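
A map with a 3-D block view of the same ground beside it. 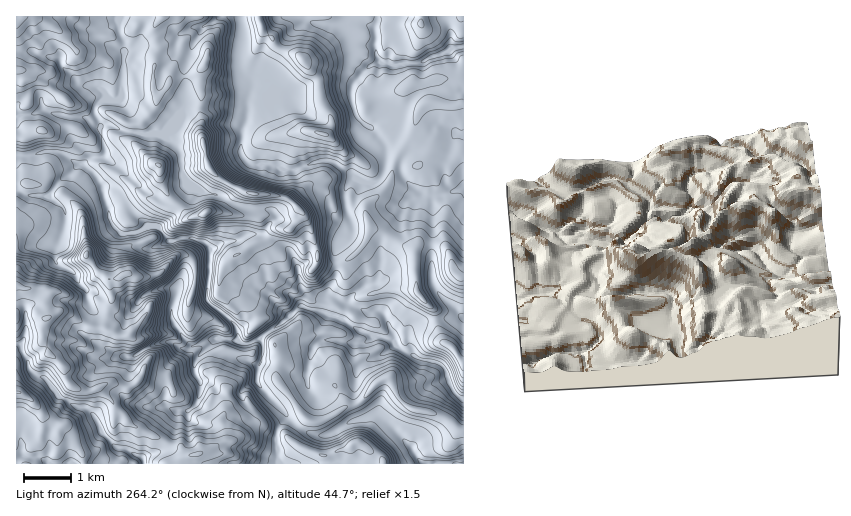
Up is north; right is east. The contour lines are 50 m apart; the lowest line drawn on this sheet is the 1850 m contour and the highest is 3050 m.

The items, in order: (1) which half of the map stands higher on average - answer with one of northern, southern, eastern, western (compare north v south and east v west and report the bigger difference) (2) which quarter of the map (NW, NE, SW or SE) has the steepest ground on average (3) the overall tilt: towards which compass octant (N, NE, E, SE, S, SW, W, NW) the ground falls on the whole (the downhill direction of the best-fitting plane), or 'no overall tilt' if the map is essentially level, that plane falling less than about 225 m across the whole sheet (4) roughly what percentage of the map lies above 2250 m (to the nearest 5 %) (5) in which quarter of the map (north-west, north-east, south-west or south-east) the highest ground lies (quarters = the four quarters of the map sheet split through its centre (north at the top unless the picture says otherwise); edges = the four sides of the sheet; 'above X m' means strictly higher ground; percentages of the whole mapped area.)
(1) The western half stands higher on average than the eastern half.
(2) Slopes are steepest in the south-west quarter.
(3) The general tilt is down to the east (the land rises towards the west).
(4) Ground above 2250 m makes up about 55 % of the sheet.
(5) The highest point lies in the south-west quarter of the map.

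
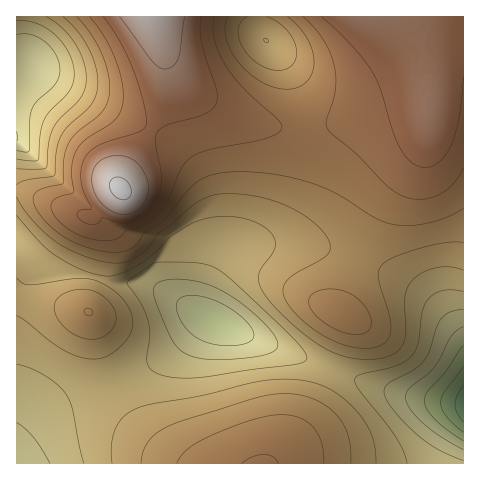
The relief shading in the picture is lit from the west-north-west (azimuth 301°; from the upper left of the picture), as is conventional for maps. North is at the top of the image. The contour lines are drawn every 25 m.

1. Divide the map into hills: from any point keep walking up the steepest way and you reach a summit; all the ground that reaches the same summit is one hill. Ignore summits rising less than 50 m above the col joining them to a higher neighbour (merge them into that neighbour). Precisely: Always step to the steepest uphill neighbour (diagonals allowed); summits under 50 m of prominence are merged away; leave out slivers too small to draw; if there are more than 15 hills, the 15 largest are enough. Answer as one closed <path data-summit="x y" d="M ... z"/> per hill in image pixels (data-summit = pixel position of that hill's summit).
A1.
<path data-summit="120 189" d="M463 16l-446 0-1 227 19 17 19 12 33 3 32 9 26-2 15 7 54 33 134 54 58 19 57 8z"/><path data-summit="260 463" d="M210 319l-4 0-7 5-26 27-20 13-41 20-45 17-22 13-28 27-1 22 448 0-1-60-39-4-50-13z"/><path data-summit="89 312" d="M17 244l0 199 22-25 13-9 23-11 37-14 49-25 12-8 26-27 10-5-49-30-15-7-26 2-32-9-33-3-19-12z"/>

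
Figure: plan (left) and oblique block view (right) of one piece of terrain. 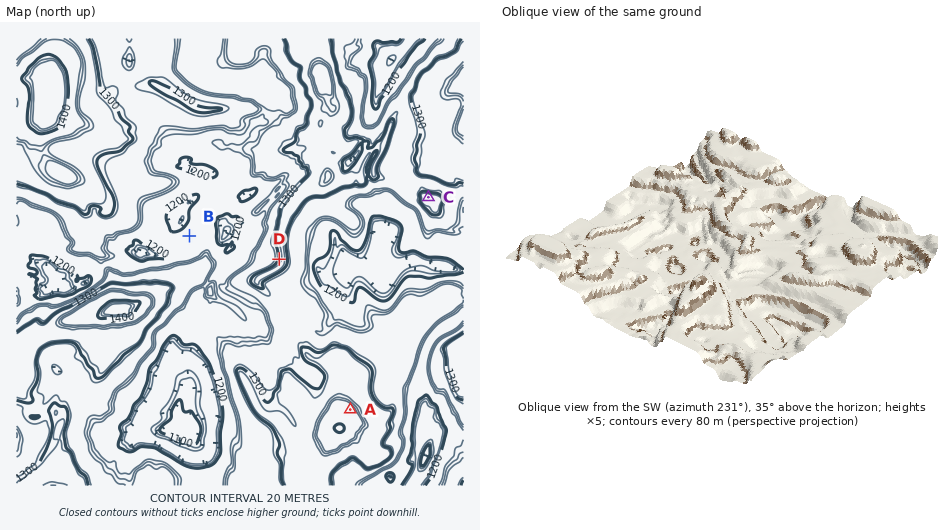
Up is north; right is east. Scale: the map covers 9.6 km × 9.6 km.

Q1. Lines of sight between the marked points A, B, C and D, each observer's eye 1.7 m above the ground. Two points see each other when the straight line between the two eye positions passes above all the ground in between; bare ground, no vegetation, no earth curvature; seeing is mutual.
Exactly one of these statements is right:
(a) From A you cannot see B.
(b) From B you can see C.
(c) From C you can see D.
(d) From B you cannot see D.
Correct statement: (a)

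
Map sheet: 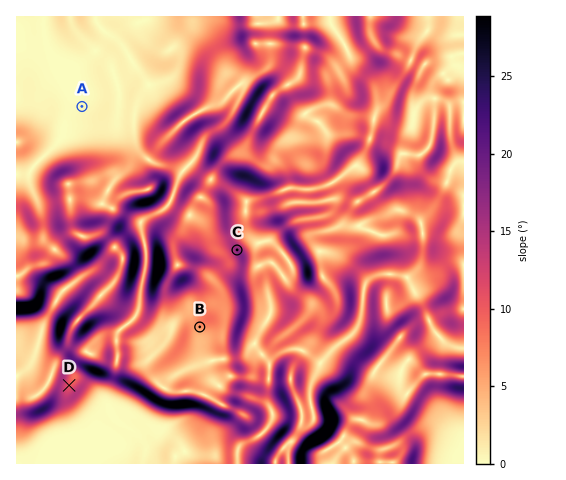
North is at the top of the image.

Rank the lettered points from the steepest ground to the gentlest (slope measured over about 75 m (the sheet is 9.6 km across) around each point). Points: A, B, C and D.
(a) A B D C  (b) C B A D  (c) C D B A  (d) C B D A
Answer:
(c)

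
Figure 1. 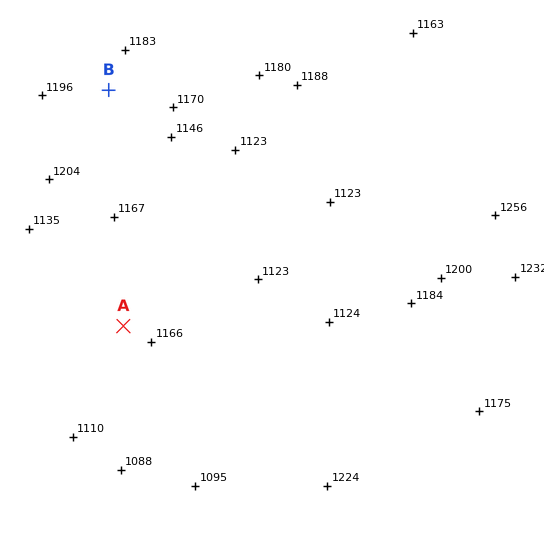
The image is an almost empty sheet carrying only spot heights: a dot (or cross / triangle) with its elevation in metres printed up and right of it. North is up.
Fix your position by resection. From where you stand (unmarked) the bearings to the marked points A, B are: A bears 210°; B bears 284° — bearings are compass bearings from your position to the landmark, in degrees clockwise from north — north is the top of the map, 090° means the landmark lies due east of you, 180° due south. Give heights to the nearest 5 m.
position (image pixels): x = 241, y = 123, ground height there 1160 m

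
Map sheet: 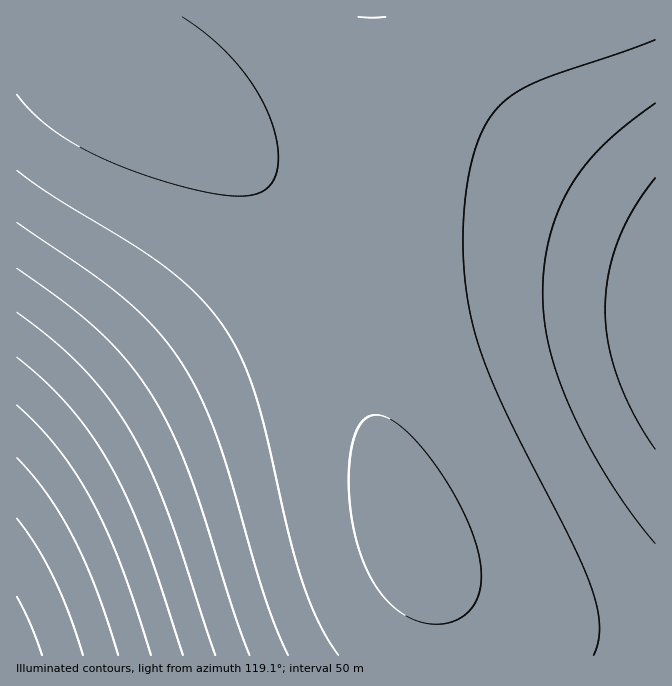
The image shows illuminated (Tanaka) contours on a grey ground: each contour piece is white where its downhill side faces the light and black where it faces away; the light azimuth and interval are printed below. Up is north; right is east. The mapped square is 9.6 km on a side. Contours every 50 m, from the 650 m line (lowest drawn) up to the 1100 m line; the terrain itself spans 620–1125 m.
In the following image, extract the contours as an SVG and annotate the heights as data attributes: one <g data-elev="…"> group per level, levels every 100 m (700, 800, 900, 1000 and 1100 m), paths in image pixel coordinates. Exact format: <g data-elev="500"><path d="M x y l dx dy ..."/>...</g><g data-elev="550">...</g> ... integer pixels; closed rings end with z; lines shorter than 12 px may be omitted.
<g data-elev="700"><path d="M338 655l-18-30-16-38-14-49-23-100-10-40-15-38-17-32-26-31-34-30-34-24-81-49-33-24"/><path d="M655 40l-113 40-20 9-16 11-16 17-11 21-9 29-5 35-2 33 1 35 4 33 8 32 10 32 17 38 68 135 19 44 7 21 2 19 0 16-5 15"/><path d="M358 17l27 0"/></g><g data-elev="800"><path d="M250 655l-16-44-44-136-17-40-18-35-24-35-29-31-34-29-51-37"/><path d="M655 178l-22 32-15 32-10 33-3 35 3 33 10 35 16 37 21 34"/></g><g data-elev="900"><path d="M183 655l-39-117-16-38-17-33-19-31-22-28-24-26-29-25"/></g><g data-elev="1000"><path d="M118 655l-21-65-23-52-27-44-30-36"/></g><g data-elev="1100"><path d="M42 655l-12-31-13-27"/></g>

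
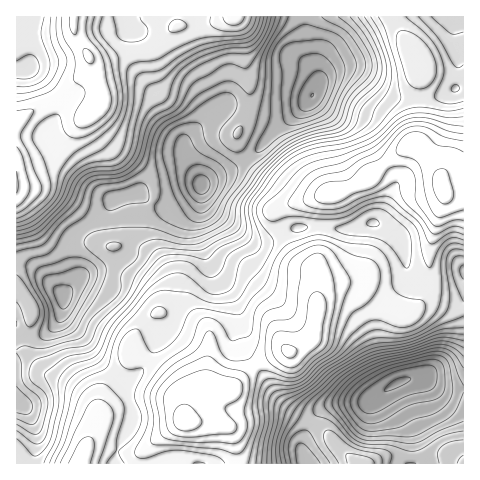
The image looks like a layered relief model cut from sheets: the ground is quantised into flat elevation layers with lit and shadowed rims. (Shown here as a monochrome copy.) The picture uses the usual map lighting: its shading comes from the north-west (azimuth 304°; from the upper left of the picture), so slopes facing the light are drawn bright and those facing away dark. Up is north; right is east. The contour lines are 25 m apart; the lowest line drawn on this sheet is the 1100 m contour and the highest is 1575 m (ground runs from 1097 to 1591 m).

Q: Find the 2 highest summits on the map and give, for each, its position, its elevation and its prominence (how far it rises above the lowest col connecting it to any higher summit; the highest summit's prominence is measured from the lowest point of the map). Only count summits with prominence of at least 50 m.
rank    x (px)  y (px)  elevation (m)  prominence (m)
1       185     420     1591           494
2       442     192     1582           138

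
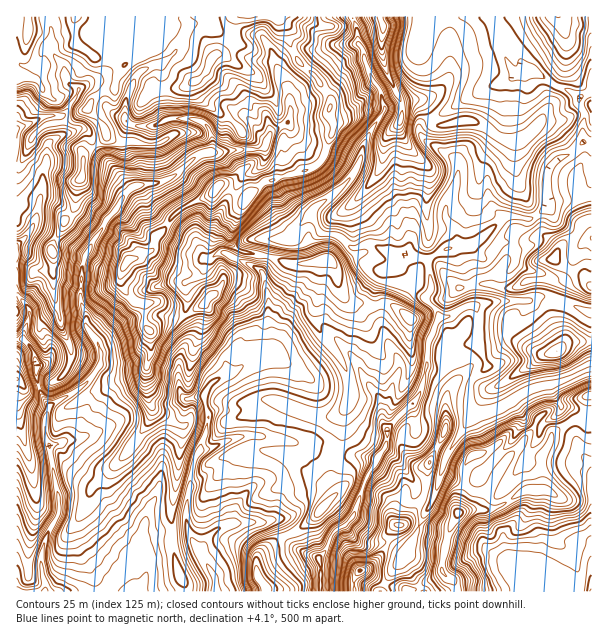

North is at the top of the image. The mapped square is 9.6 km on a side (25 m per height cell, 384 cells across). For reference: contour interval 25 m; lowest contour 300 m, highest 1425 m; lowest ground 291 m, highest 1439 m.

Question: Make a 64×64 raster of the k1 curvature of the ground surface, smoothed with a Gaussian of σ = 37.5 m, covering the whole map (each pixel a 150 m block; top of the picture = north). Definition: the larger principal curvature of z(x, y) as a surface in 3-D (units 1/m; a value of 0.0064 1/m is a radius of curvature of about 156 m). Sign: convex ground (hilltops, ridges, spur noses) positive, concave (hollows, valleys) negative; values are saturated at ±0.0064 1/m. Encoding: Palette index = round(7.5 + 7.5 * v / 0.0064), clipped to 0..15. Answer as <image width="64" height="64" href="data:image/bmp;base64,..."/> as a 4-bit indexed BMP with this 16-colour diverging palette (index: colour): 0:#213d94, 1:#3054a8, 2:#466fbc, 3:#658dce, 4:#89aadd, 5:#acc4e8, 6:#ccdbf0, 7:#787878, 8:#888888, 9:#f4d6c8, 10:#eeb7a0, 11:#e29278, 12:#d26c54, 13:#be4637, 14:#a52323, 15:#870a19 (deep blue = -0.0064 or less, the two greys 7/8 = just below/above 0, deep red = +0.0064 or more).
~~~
<image width="64" height="64" href="data:image/bmp;base64,Qk12CAAAAAAAAHYAAAAoAAAAQAAAAEAAAAABAAQAAAAAAAAIAAATCwAAEwsAABAAAAAAAAAAlD0hAKhUMAC8b0YAzo1lAN2qiQDoxKwA8NvMAHh4eACIiIgAyNb0AKC37gB4kuIAVGzSADdGvgAjI6UAGQqHAIqnmIiId4iIiKqYiHiuq7qoiJ+Wi87pibuImYiIiIipnJioiJh4eHeJupmIiuyIiaiIn6q4mJus27qIeIiIiJmNiaiIiIeId4q4d4d4+XeIqXeO/od3d6+ZmHd3d4iImIx5uImIeIiHi6eIh4n5d4mGmb2e2Hdmj4eZd3d3eIiYjInIiIeHeIeMl3h4mtuIiIeaynjad4ePqHeHeHh4iIiMl8qIiIeHiJyHiJmZrLmZm5nYmqqHia24domIeImIiIu4rJiIiIiIjIiYiYiIrMqLiamou6mHjNh2qIqYeYeHitiMuIiImHiNiZh4eHeHnMuXeYeM7aq76nemiKeJd4h6yojJiImHeJ15qIiJiId3rqqWiKyKp4ndu8mHmImImIq7iLqIiYiInYm4h4qYiIiL2aiJqoeoedu7vdh5eaupisp4qpiYiIeOmLiIiKqYmYiruHq6mIuI2XiHrqqry6mLyYmpmJiIiH6nqoiIiZmHiInKmqiqfIjKd5h4u6qYl4vJi5iZmYiHfLiamImIiIiIiJ2JqKmMmJx3ioiImXeYjMiLiJmpiIh72LmIiIiHiIiIi6iJuaynjoeKmHeYeIiNuKqIiauYiHrorKiIiIiYiIiJuHqLvteduIi4eKh3iJ6YuYiHisiIeed4q6iJmYd3iYiYiKt494nuyKuJuXiIrIaXiId4y4d42YuImpiIh3eIiJqY2Gbdiai/msibiIi7ibiIeHiMp3i7icmIh4iHd4iIiafYdo+Ylnr52oyXeLp4yIiId3nIiqyZuqmYiIiIiIiKeLuHf7h3iKyOi8qZyXjIiIiHZ7uqnZeqmZiIiJmZmJmMiqmOqHh4eYzpe6jJl6yYh4hnzJmdqZmYiIiZmImoiYu4eo2XiIiHmb6ImKuamLuIeIjamGt5qZmZmZiHeKmZiNiKi5eJmIiImM3crr+oiamYmsqHrYiIeIiIeHd3qoiYu4iqqIm8l3iHiJzpnvyYipmK26ied4iIiIiId3eqh6iNmKiqiZvrd3iIitiJr6mImJv6d554h4iIiIeHeLmImXy4qImXd53ZeIiI12iNyaeHefmHfZeIiIiHd4d6uIiJitepeJmHZ5y6mYbanHvap4ib3HeMuHiIiHd4iJuIiJh7yKmIiIl4q83Ll6i6fsmXd4u8h3m6iHiId3iIuYiJh4y3qoiHeJqpibq8etifl3d3isyod7qHd4h3d4qXiImIjLeLiIiIqId4mpmp2N91iIeb26qYm4d3eId4mniImHeLuIqZmIioh3iZd8i4/JeHiIu4mKt8qIiJeXipiIiYeJ3tl3moiaiIiZiHxon5iYiYq7mqnNyXqZiHmJl4mYma7IqqiIiImoeIiIh4ifl5uZrczcqXrbmIqYiJiYipqryYhry4d3eIh4iIiqua6InMq7iIqHib6YqniJiIiamZmIioeay6q8yXeJqrronal5m9iYqGaIjNmaiZiIiKqZd4iJl6qaqpit3LmJqNusmHqJ6YjHiZh7y7p5mIiHq4d3d4mZuHiJl3mIiZmKua2Ym5jMqpmZh4yZiJvN3brad3iIiYqYiHepecu6iIeZzal4iLuruYZ3mXr//rmZvLiZmId4mYiIiIqImrl4iJrciIiaurrJeIe5v5iHd3iKqIiIeYm5eHeJiIh3nIibiJ6ol4i9mcyXaInqV3eHiniIqHmJh7qYiIeZiamquXuHe9qJiuibrqZnma6IeIeJiomYmYmHuYiIh4mpinermod7y5l5mKmL+XfJvaiIiIebuYiIeXfIeIiZiIeKd6u5mJusqJh5qInfyMmb6IeYd4m8qHiIeMh4iIiIibh4mJmIiJyqqXmomIr+yYncdqeHeHrah4eHuHiImImaqHiIiYd3q6yHeYmId4rcma7Jh4iId56YiIeqiImYiZqYiJiJiHnN2oiHaHh3ea7Jmv/KmIiIetmJiJuIeJiImoeImIqHmpr4iHiJmIeZmq2Ym8/+qZh3y4iIm6h4l4iZh4iYjIh2efh3ioiZiIiXetx6h5r7mYediIjLqHiXiZmHeJqLuGZ623eqeJmHeHaIm5qol4+Xd42HjbiHeIiImZd3iZnpi8y7y8ze7Id3eIiaeLiHfqd3nZfbd4d3iImZmHiYietoiLi7q7qu7c26jOt42Ih72HeNudeIiHeJqZqpmYeHnsqIeMqYiGnN3IyduJe3iIncmInupqu7qquYiamZmKmYqqyMuXi5l5h3jbqKmbeYmqrLmJ+nmZq7qYd3mpq6l5qZnOuJmNmIiInbiIp6yIeMqaq6X8iYiIiIiIiKmJqXec24rXmpy6qpu5d5iJyXh3u4jZiPu6mId3iIiHiql7l8uLmLqriqmqqYd5h4q4h4nKmZyL+Zqph3eIiIeZmIm7yJiYiJt4uIibqaiInIh3faiZh4+4d4qYh4eIiJiZuKqYh6mIi5iaiJm7h4u6iIjMh5mIr3d3eJiIiId3iJmYeHmXiJmJuYh5h4yZyph3nciImYjuZ3d4mIiIiIeImZeZiYiJuYiKuYiHiqqImYisd4mrePpnd3iYiIiIiIiZmJp3iqqIeHiJmHiJmZq5eMl4iIiI+Xd3iIiIiIiHiJmonIiIp3iHeHiIiJiIqYeZmqiJiIn6d3iIiIiHiIh4mpeMmIineIeIiIiIh3iZdpmqeczJeOyYd4iIiIiIiImZmYx4iKmIiIiIiIiHiaq7uZmpmpm6+5iIiIiIeIiJmZiX"/>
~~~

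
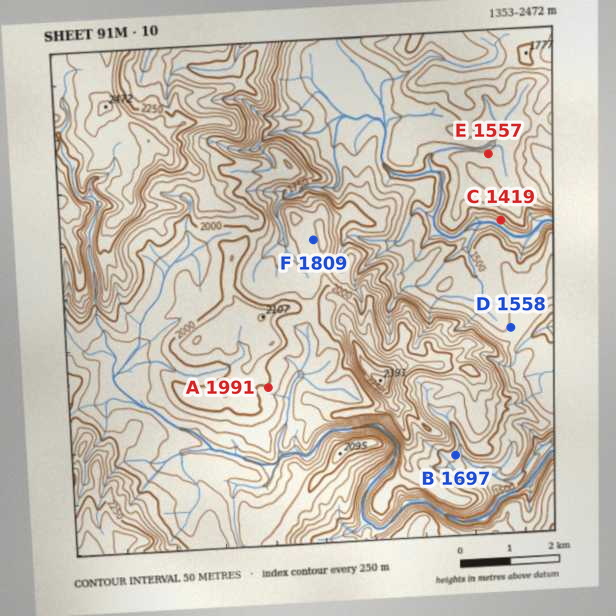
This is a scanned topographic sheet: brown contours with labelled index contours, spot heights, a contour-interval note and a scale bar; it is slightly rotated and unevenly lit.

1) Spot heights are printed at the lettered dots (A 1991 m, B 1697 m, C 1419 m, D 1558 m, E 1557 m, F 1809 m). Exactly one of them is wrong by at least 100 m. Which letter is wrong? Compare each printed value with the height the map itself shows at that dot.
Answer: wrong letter F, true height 1934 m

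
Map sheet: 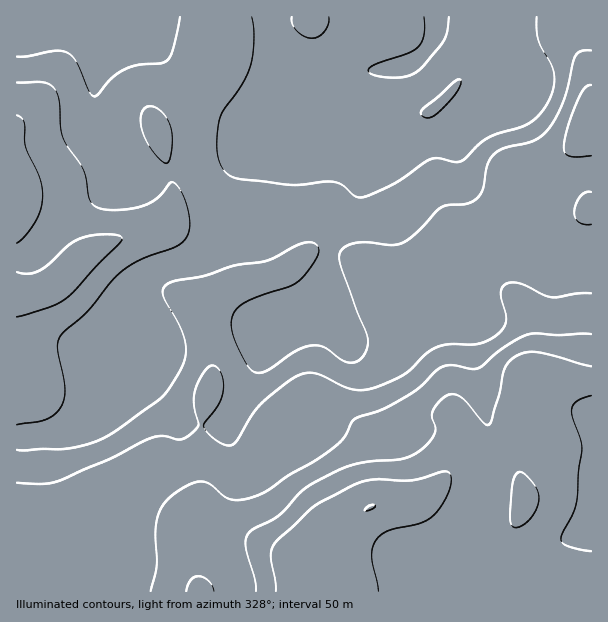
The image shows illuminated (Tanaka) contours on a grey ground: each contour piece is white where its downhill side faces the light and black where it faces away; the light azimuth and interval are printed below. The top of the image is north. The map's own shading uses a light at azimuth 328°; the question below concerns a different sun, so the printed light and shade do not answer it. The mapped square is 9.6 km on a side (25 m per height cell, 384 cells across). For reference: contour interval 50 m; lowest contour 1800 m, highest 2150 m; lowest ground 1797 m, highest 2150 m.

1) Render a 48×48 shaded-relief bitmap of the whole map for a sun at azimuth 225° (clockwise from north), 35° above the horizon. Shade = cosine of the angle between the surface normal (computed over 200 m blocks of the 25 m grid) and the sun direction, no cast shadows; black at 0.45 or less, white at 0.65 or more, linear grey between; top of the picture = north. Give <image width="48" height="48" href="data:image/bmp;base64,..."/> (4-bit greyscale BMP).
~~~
<image width="48" height="48" href="data:image/bmp;base64,Qk32BAAAAAAAAHYAAAAoAAAAMAAAADAAAAABAAQAAAAAAIAEAAATCwAAEwsAABAAAAAAAAAAAAAAABEREQAiIiIAMzMzAERERABVVVUAZmZmAHd3dwCIiIgAmZmZAKqqqgC7u7sAzMzMAN3d3QDu7u4A////AJmZiZmZq8ynZ63/+5eIdDaZmau5d5uodpmZmZmZq8yXeK7/64iIdDeZmau5d5qXZZmZmZmZrNyXic7/2oiZdEiZmZqpiImGVZmZmZmZvduYms3sqZmpdXmqmZqqmZmHd6mZmqqZvduYmrupiZqqiJvMupmqupmIiZmZqqqqvMqYiZh3iZmqmr3cupmry6mImXiJqqqZq7mId2ZniZiJmru6mJmrzKh4iVZ4mZmImZmHZVZ4mYd4iHd3d4ib25dniERXiIh3iIh2RFZ4mHZmZDNFZ3ic24ZmeERWd3d3d3d1RGeIh2ZmQxI1Z3eLyoZWeFVmZmZ3d4h2VXmph2ZmVDRWd3Z6uXZmeHd2ZmZ3eIiHZ5u5iId3Zmd4iHZ5qXZ3iJiHd3d3iIiIeKu6mZmZmIiZmYZpqHd3eKqZiIiId3iZiKu6qry6mImqqod5qYd3eLupmZmYh4mqmJqqu8y5h4mqqpeJqpiHiLuoiZmZiJq7mImZq7p1VWeJmYd5uqmImaqXeJmZmavLl2d4mXQhNGZ4mHVpu6qZqqmGeZmZmavKhUV3dkEBRmd4l1RqzKmZmZh1eZmZmavKdDWIdjEUaIiJhjNqupd3d4dmeZmZmavbY0eZh1RXmZmZhTNoh1REVYd3iZmZmazrZGmZmHeJq7qYdTNWZUIjRJmZmZmZma3rZXmZmZmZrMuYdlVnh1Q0Vqu6qZmZmc/qZomZmZmZvuuXiHiby4ZWd7u7qZmZmu/Jd5qZmZma39p3mZm97IZnd5q6qYmZrNyXeJqqqZmb7rhnmZrO2mVWZYmamIiZq6hmeJmqqpms7JZomZrMp0VmZYiZmYmaqYdmd3eJqZmt2nV4mZq6dlaId4iZmZmquqmHdmZ4iImrp1Z5mZqod4mZmZmZmIiavLqXd2Z3iIiZdleJmZmZmaqqq5mZh2Z5q6l2eIiIiIh3ZniZmZmruqq7zJmIdlRWeHZVeJmZmIdmZ4iZmZq7upq7zIiHZUREVmVFeaqpmYdmeImZmYmrqZq7u4h3ZVVWeHZVeZmYiIdmeIiZmHebuqq7qoh2ZWZ4mpdWeIh3d3d3iIiIhmesy6q7qYd2VWeKvKdmd3dmZ3d3iIiIdmjO26qqqXdlRWebzKdmZmZmd3d4iImZh3nMqHiqundURGec3JdmZnd3eIiIiJqph3mpdVebzHZURWit24Zmd3eImZmqqau6l3iGQ0ec3nZURXm92nVmeIiJmaq7uru7mHd2RFet7nZURYrMuFVniIiJmavLqqqqmYh3d3m93VVERoq7llVomZiJmaqpiIiImYiJmJrN3ERDRoqpdVaJqZiJmZqXZmZniZiJmave20RDRomYZWiaqZiJmqqHZmZ4iZh4maz/20VEVoiHZomqqYiImrqYiZmZmZh4ia7/yWZmZ4iHeJq6mIiJq8uZqqqqmZmHic//uIh3d4iIiau6mHeJvMqau7qpmqqXiu/9qJmYiIiZmru6mHeKvLmZq6mYmruXeu/rmJmZiImZmru6mHiKvLmJqqmHisyXeu/bmA=="/>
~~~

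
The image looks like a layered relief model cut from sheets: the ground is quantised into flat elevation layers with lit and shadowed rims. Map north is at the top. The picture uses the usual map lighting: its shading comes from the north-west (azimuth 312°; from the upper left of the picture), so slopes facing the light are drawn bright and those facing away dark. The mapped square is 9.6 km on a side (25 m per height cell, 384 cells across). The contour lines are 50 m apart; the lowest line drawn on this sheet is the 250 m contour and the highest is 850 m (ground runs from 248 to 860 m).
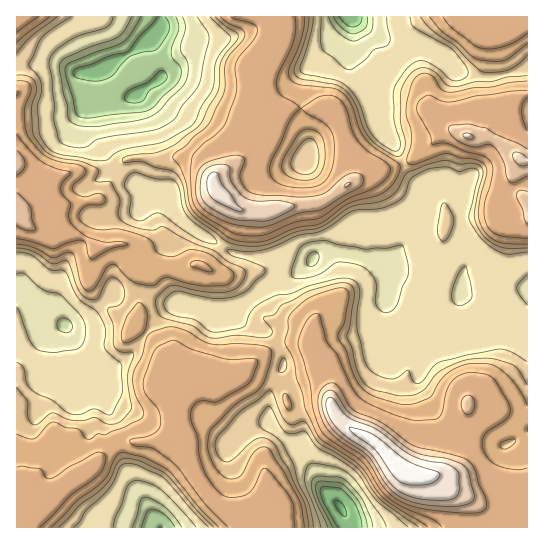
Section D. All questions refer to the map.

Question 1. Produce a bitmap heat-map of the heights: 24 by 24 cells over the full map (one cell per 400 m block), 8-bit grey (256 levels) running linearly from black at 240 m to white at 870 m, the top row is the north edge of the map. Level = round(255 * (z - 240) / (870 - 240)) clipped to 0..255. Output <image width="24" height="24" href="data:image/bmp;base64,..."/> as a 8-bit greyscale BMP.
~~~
<image width="24" height="24" href="data:image/bmp;base64,Qk12BgAAAAAAADYEAAAoAAAAGAAAABgAAAABAAgAAAAAAEACAAATCwAAEwsAAAABAAAAAAAAAAAAAAEBAQACAgIAAwMDAAQEBAAFBQUABgYGAAcHBwAICAgACQkJAAoKCgALCwsADAwMAA0NDQAODg4ADw8PABAQEAAREREAEhISABMTEwAUFBQAFRUVABYWFgAXFxcAGBgYABkZGQAaGhoAGxsbABwcHAAdHR0AHh4eAB8fHwAgICAAISEhACIiIgAjIyMAJCQkACUlJQAmJiYAJycnACgoKAApKSkAKioqACsrKwAsLCwALS0tAC4uLgAvLy8AMDAwADExMQAyMjIAMzMzADQ0NAA1NTUANjY2ADc3NwA4ODgAOTk5ADo6OgA7OzsAPDw8AD09PQA+Pj4APz8/AEBAQABBQUEAQkJCAENDQwBEREQARUVFAEZGRgBHR0cASEhIAElJSQBKSkoAS0tLAExMTABNTU0ATk5OAE9PTwBQUFAAUVFRAFJSUgBTU1MAVFRUAFVVVQBWVlYAV1dXAFhYWABZWVkAWlpaAFtbWwBcXFwAXV1dAF5eXgBfX18AYGBgAGFhYQBiYmIAY2NjAGRkZABlZWUAZmZmAGdnZwBoaGgAaWlpAGpqagBra2sAbGxsAG1tbQBubm4Ab29vAHBwcABxcXEAcnJyAHNzcwB0dHQAdXV1AHZ2dgB3d3cAeHh4AHl5eQB6enoAe3t7AHx8fAB9fX0Afn5+AH9/fwCAgIAAgYGBAIKCggCDg4MAhISEAIWFhQCGhoYAh4eHAIiIiACJiYkAioqKAIuLiwCMjIwAjY2NAI6OjgCPj48AkJCQAJGRkQCSkpIAk5OTAJSUlACVlZUAlpaWAJeXlwCYmJgAmZmZAJqamgCbm5sAnJycAJ2dnQCenp4An5+fAKCgoAChoaEAoqKiAKOjowCkpKQApaWlAKampgCnp6cAqKioAKmpqQCqqqoAq6urAKysrACtra0Arq6uAK+vrwCwsLAAsbGxALKysgCzs7MAtLS0ALW1tQC2trYAt7e3ALi4uAC5ubkAurq6ALu7uwC8vLwAvb29AL6+vgC/v78AwMDAAMHBwQDCwsIAw8PDAMTExADFxcUAxsbGAMfHxwDIyMgAycnJAMrKygDLy8sAzMzMAM3NzQDOzs4Az8/PANDQ0ADR0dEA0tLSANPT0wDU1NQA1dXVANbW1gDX19cA2NjYANnZ2QDa2toA29vbANzc3ADd3d0A3t7eAN/f3wDg4OAA4eHhAOLi4gDj4+MA5OTkAOXl5QDm5uYA5+fnAOjo6ADp6ekA6urqAOvr6wDs7OwA7e3tAO7u7gDv7+8A8PDwAPHx8QDy8vIA8/PzAPT09AD19fUA9vb2APf39wD4+PgA+fn5APr6+gD7+/sA/Pz8AP39/QD+/v4A////AKmjgGFVRCVBbKCqqamKNQg2YY2qs7WuqqmpooNdTkhlnaelqKZvFxpcrd3n4cqtqaelqKd+WmqVqJaSpZRZQlGW6vr258Cop5+hoKOakaCopYB/lnZZa5rY9tzHu6ydm4yYlo+QnqWpo4R0cWpwrufuy6ypqaqgloB3aWtqhaKopJyCboKR1NOxopygrbWonnFgWFddjKmpqKiijIqZwbCKeXaLqa+nk2NYV1dgiaiqqaionYKhqptrX2VriZmSe1ZTU1l1iaCnn5SVkY6mpolgV1pcW2BmX1RLRFl7mY6Ic2BoeIqkpIZbVlZWVlZXVlRSVnF6joBfX2Jfa3uToI9bVVZWVVVWVVVYa5Z8kJGIk5V+ZFtgcXdaVFZYVVVWVV58h6OZnpuaopBzZVpJTlVVVVZfWFVbXaKtpqSinIp/cniRkndfV1VVVVZiYV+Om7yupImEcG9lhLjP0L+pk2VcWldgaH6yuLaqn5CGZl9lueTVw8G6va2SfGBcXnawurKpoIV3aW59vN69qZqHoLuyn3RfYmuqv7CGbGJodn2PqLW2rJdzkaqlhZKWkqG1ypJdUExQVFpojKWpqaWOnKd7Xo+nusS4rYtaPScpLDxTaJioqailqaBhY5ipq7Csp5RdMh8cGB06V4GmqaOZlnlYZJGfjZaboXJXKhcWIBwoT3mmqp9sXVZWW3N5YHmEfndcTTwrGhg0UWKXqal4VExRVltedp+jl515X1dRMRcqUmyWp6mLTiM2VWWEpKqqqQ=="/>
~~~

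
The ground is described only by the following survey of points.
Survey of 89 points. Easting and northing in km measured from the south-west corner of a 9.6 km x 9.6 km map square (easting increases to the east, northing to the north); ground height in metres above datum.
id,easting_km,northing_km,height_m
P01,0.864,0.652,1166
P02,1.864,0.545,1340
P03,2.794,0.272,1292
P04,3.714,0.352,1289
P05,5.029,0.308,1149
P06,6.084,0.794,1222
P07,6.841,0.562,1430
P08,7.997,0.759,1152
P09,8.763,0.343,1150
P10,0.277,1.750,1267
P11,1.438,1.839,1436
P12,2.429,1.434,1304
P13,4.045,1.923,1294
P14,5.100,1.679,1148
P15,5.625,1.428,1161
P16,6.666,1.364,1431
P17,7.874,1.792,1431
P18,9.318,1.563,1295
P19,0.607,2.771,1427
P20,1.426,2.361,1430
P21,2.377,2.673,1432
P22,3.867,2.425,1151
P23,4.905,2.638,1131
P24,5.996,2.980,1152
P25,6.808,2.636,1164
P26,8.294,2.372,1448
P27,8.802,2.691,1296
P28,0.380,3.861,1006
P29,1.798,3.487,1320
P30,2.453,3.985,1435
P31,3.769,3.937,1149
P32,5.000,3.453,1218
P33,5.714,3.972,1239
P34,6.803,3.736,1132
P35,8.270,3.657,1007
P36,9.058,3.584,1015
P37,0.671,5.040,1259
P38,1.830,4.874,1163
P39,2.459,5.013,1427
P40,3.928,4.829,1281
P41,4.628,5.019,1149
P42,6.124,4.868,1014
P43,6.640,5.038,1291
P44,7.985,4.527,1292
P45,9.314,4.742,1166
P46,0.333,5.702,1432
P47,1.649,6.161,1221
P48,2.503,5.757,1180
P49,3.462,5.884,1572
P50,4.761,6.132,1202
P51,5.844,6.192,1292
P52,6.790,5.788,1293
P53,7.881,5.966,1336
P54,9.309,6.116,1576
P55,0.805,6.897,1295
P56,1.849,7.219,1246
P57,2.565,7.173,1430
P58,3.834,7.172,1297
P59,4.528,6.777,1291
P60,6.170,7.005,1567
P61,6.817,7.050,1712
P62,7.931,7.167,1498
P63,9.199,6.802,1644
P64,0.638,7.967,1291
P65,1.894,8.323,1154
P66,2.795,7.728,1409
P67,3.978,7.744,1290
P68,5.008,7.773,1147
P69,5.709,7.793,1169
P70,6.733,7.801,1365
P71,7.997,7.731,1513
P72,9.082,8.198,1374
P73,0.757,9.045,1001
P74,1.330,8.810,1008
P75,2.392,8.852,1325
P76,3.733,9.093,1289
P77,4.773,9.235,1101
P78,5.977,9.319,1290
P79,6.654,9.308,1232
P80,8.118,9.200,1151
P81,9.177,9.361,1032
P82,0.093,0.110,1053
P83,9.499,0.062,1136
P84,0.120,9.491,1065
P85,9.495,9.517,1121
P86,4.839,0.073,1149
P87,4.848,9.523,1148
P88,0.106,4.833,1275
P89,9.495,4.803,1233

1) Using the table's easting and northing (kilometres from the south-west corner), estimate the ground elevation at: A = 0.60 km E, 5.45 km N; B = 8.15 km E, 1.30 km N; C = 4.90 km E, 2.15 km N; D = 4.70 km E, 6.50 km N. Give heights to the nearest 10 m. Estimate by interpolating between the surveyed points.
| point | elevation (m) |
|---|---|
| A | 1290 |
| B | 1330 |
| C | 1090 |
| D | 1270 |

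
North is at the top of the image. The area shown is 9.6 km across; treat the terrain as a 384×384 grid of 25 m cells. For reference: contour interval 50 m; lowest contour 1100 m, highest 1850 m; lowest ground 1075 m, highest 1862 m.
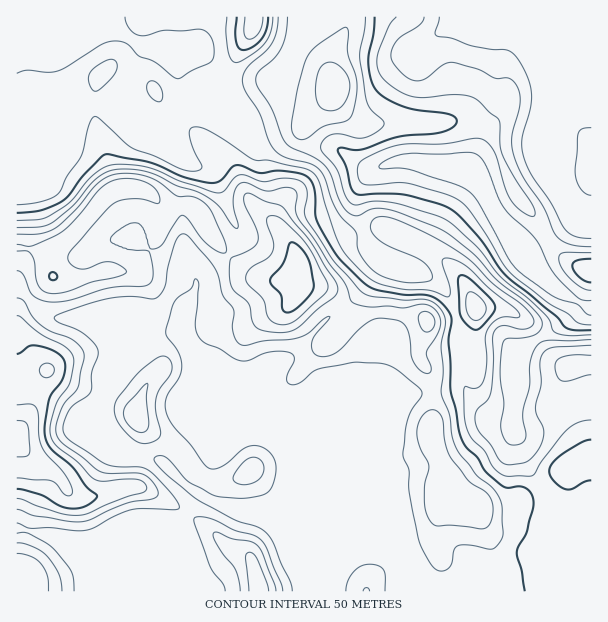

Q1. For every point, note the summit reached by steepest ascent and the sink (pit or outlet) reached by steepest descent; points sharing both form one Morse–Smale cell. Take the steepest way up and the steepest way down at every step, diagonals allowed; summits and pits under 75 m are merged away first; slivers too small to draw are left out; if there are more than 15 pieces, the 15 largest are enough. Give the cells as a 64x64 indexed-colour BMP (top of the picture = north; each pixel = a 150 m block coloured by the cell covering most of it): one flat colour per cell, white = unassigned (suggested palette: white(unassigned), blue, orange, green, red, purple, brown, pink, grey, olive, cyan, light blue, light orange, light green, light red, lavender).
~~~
<image width="64" height="64" href="data:image/bmp;base64,Qk12CAAAAAAAAHYAAAAoAAAAQAAAAEAAAAABAAQAAAAAAAAIAAATCwAAEwsAABAAAAAAAAAA////ALR3HwAOf/8ALKAsACgn1gC9Z5QAS1aMAMJ34wB/f38AIr28AM++FwDox64AeLv/AIrfmACWmP8A1bDFALu7u7u7u7u7u7qqqqqqqqqqoRERERERVVVVVRERERERu7u7u7u7u7u7uqqqqqqqqqqhERERERVVVVVVVVVRERG7u7u7u7u7u7u6qqqqqqqqqqoRERERVVVVVVVVVVUREbu7u7u7u7u7u7qqqqqqqqqqqhERERFVVVVVVVVVVRERu7u7u7u7u7u7uqqqqqqqqqqqERERFVVVVVVVVVVVERG7u7u7u7u7u7u6qqqqqqqqqqoREREVVVVVVVVVVVVREbuxERERu7u7u7qqqqqqqqqqERERERVVVVVVVVVVVVERERERERERu7u7uqqqqqqqERERERERFVVVVVVVVVVVUREREREREREREREaqqqqoREREREREREVVVVVVVVVERFRERERERERERERERGqoREREREREREREVVVVVVVVVEREREREREREREREREREaERERERERERERERVVVVVVVVUREREREREREREREREREZERERERERERERERFVVVVVVVVREREREREREREREREREZmREREREREREREREVVVVVVVVVEREREREREREREREREZmZEREREREREREREVVVVVVVVVUREREREREREREREREZmZmRERERERERERERVVVVVVVVVREREREREREREREZmZmZmZkRERERERERERFVVVVVVVVVEREREREREREREZmZmZmZmZEREREREREREVVVVVVVVVURERERERERERERmZmZmZmZmZERERERERERVVVVVVVVVRERERERERERERmZmZmZmZmZEREREREREREVVVVVVVVVERERERERERERmZmZmZmZkRERERERERERERVVVVVVVRERERERERERERGZmZmZmZERERERERERERERFVVVVVVRERERERERERERERmZmZmZkRERFBERERERERERVVVVVRERERERERERERERGZmZmZkRERFBEREREREREREREREREREREREREREREREZmZmZmZERFEERERERERERERERERERERERERERERERERGZmZmZmRFERBERERERERERERERERERERERERERERERERmZmZmZRERERBEREREREREREREREREREREREREREREREZmZmZRERERERBERERERERERERERERERERERERERERERGZmZREREREREQREREREREREREREYiBEREREREREREREiKZlEREREREREERERERERERGIiIiIiBERERERERERIiIiJERERERERERBEREREREREYiIiIiIgRERERIiIiIiIiIiREREREREREQRERERERERiIiIiIiIgRESIiIiIiIiIiJEREREREREREERERERERGIiIiIiIiBERIiIiIiIiIiIkRERERERERERBERERERGIiIiIiIiI3RIiIiIiIiIiIiJEREREREREREQREREREYiIiIiIiN3dIiIiIiIiIiIiIkREREREREREREEREREYiIiIiIiI3d0iIiIiIiIiIiIiJERERERERERERBERGIiIiIiIiI3d3SIiIiIiIiIiIiIiREREREREREREEREYiIiIiIiI3d3dIiIiIiIiIiIiIiIiREREREREREQRERGIiIiIiIjd3d0iIiIiIiIiIiIiIiJEREREREREQREREYiIiIiId93d3SIiIiIiIiIiIiIiIiRERERERERBERERGIiIiId3fd3dIiIiIiIiIiIiIiIiJEREREREREEREREYiIiId3d3fd0iIiIiIiIiIiIiIiJEREREREREERERERGIiIh3d3d3dyIiIiIiIiIiIiIiIkREREREREQRERERERiIh3d3d3d3IiIiIiIiIiIiIiIkRERERERERBERERERGIg3d3d3d3ciIiIiIiIiIiIiIiREREREREREERERERERg3d3d3d3dyIiIiIiIiIiIiIiRERERERERERBEREREREzd3d3d3d3IiIiIiIiIiIiIiJEREREREREREERERERMzN3d3d3d3ciIiIiIiIiIiIiZkREREREREREMzEREzMzM3d3d3N3dyIiIiIiIiIiImZmZEREREREREMzMzMzMzMzN3d3M3d3IiIiIiIiIiIiZmZmRERERDMzMzMzMzMzMzMzMzMzd3ciIiIiIiIiIiZmZmZkREQzMzMzMzMzMzMzMzMzMzN3dyIiIiIiIiIiZmZmZmZERDMzMzMzMzMzMzMzMzMzN3d3IiIiIiIiIiZmZmZmZmZkMzMzMzMzMzMzMzMzMzM3d3ciZmIiIiIiZmZmZmZmZmYzMzMzMzMzMzMzMzMzMzd3d2ZmZmZmYiZmZmZmZmZmbDMzMzMzMzMzMzMzMzMzM3d3ZmZmZmZmZmZmZmZmZmbMMzMzMzMzMzMzMzMzMzMzd3dmZmZmZmZmZmZmZmZmZswzMzMzMzMzMzMzMzMzMzN3d2ZmZmZmZmZmZmZmbMzMzDMzMzMzMzMzMzMzMzMzN3d3ZmZmZmZmZmZmZmbMzMzMMzMzMzMzMzMzMzMzMzM3d3dmZmZmZmZmZmZmbMzMzMwzMzMzMzMzMzMzMzMzMzd3d2ZmZmZmZmZmZmzMzMzMzMMzMzMzMzMzMzMzMzMzd3d3ZmZmZmZmZmZmZszMzMzMwzMzMzMzMzMzMzMzM3d3d3dmZmZmZmZmZmZmzMzMzMzDMzMzMzMzMzMzMzM3d3d3d2ZmZmZmZmZmZmZszMzMzMMzMzMzMzMzMzMzM3d3d3d3"/>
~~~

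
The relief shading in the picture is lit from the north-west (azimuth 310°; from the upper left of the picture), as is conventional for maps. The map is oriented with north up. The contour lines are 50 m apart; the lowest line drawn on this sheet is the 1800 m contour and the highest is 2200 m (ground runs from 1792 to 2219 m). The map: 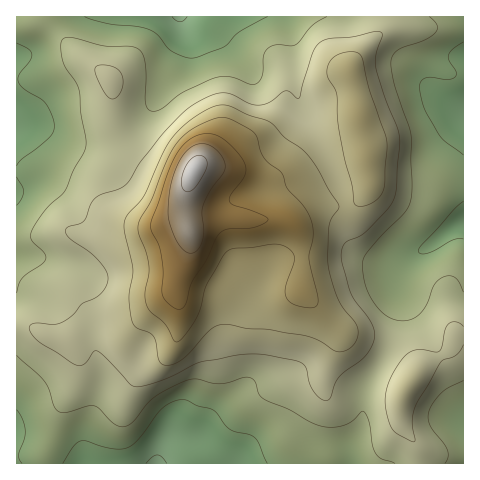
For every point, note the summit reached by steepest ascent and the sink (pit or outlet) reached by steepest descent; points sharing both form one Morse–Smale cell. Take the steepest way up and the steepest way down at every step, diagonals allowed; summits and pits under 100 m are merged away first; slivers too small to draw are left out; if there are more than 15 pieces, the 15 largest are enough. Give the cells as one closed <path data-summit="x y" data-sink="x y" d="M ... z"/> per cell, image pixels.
<path data-summit="194 171" data-sink="180 17" d="M386 16l-369 0-1 309 10 0 21 11 22 4 11-10 14-7 31 0 14-5 37-28 5-20 9-21-1-24 7-5 13-2 25 0 15 2 32-1 11 2 27-14 30-1 11-6 7-8 4-11-5-34-16-78 9-15 26-23 2-6z"/><path data-summit="194 171" data-sink="157 463" d="M234 218l-33 1-12 6 1 24-9 21-5 20-8 7-34 23-9 3-31 0-14 7-11 10-22-4-21-11-10 1 0 137 447 1 1-129-9-1-5 15-27 17-10 12 1-10-14-17-11-7-40-10-7-3-40-39 0-47-2-10-8-11-12-5-31 1z"/><path data-summit="194 171" data-sink="463 111" d="M463 16l-76 1-2 14-26 23-9 15 16 78 5 34-1 6-6 9-11 9-34 2-30 15 8 8 5 15 0 47 40 39 7 3 40 10 11 7 12 12 2 13 9-10 27-17 5-15 9 0z"/>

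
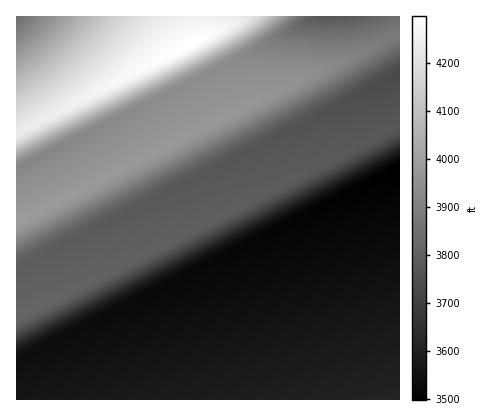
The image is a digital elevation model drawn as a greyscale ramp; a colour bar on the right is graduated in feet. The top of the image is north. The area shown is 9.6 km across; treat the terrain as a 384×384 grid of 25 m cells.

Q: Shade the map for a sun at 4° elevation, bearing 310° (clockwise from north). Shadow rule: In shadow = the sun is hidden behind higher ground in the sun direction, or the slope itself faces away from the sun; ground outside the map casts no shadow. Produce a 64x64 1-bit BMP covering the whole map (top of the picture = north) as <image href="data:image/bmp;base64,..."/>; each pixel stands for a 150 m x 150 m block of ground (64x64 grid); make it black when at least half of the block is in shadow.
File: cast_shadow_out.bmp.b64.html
<image width="64" height="64" href="data:image/bmp;base64,Qk0+AgAAAAAAAD4AAAAoAAAAQAAAAEAAAAABAAEAAAAAAAACAAATCwAAEwsAAAIAAAAAAAAA////AAAAAAAAAAAAAAAAAAAAAAAAAAAAAAAAAAAAAAAAAAAAAAAAAAAAAAAAAAAAAAAAAAAAAAAAAAAAAAAAAAgAAAAAAAAA/wAAAAAAAAD/wAAAAAAAAP/wAAAAAAAA//gAAAAAAAD//gAAAAAAAD//gAAAAAAAD//gAAAAAAAD//gAAAAAAAD//gAAAAAAAD//gAAAAAAAD//gAAAAAAAD//gAAAAAAAD//gAAAAAAAD//gAAAAAAAD//gAAAAAAAD//gAAADwAAD//gAAAPwAAD//gAAA/wAAD//gAAD/wAAD//gAAD/wAAD//gAAD/wAAD//gAAD/wAAD//gAAD/wAAD//gAAD/wAAD//gAAD/wAAD//gAAD/wAAD//gAAD/wAAD//gAAD/wAAD//gAAD/wAAD//BAAD/wAAD///AAD/wAAD///AAD/wAAD///gAD/wAAD///gAD/wAAD///gAD/wAADf//gAD/wAAAf//gAD/wAAAf//wAD/wAAAf//wAD/wAAAf//wAD/wAAAf//wAD/gAAAf//4AD/gAAAf//4AD/gAAAf//4AD/gAAAf//4AD/AAAAf//4AD/AAAAf//wAB+AAAAf//wAB8AAAAf//gABwAAAAf//AABAAAAAf/+AAAAAAAAf/4AAAAAAAAf/wAAAAAAAAf/AAAAAAAAAf+AAA=="/>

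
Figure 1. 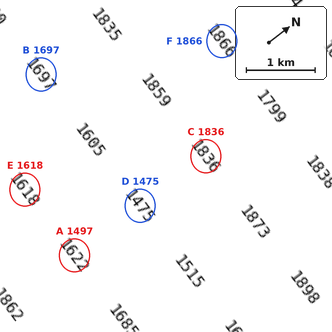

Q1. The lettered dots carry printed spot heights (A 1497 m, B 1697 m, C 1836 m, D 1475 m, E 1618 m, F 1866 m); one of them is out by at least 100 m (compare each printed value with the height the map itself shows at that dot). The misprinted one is A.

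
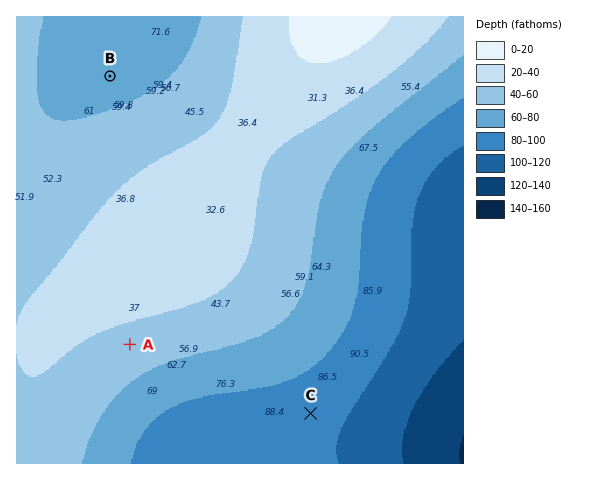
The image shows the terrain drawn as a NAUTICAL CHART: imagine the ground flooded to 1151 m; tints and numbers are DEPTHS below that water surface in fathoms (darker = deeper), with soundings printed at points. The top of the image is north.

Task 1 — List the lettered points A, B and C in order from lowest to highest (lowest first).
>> C B A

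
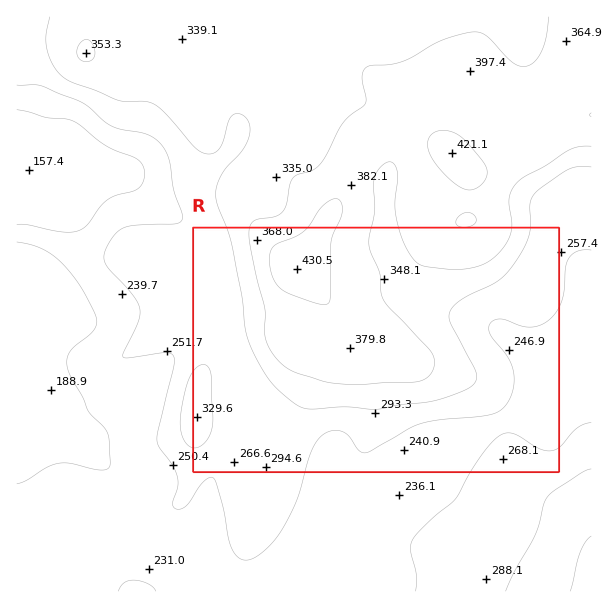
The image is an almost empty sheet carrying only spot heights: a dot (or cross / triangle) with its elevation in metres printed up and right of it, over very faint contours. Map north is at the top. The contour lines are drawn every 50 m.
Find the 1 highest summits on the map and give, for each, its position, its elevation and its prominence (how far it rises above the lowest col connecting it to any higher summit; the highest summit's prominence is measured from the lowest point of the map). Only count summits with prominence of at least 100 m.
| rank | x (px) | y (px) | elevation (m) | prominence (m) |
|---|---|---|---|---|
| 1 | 297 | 269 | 430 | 280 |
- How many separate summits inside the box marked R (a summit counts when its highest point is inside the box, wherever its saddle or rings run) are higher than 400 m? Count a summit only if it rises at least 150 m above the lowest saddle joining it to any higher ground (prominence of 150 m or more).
1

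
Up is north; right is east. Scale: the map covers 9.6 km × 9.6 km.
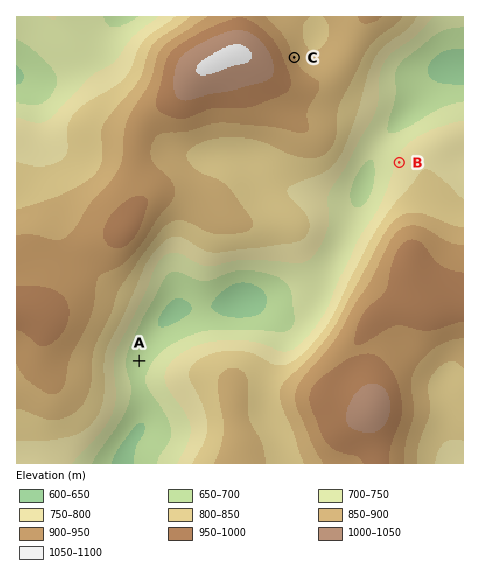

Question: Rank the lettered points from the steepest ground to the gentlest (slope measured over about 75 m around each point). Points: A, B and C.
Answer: C B A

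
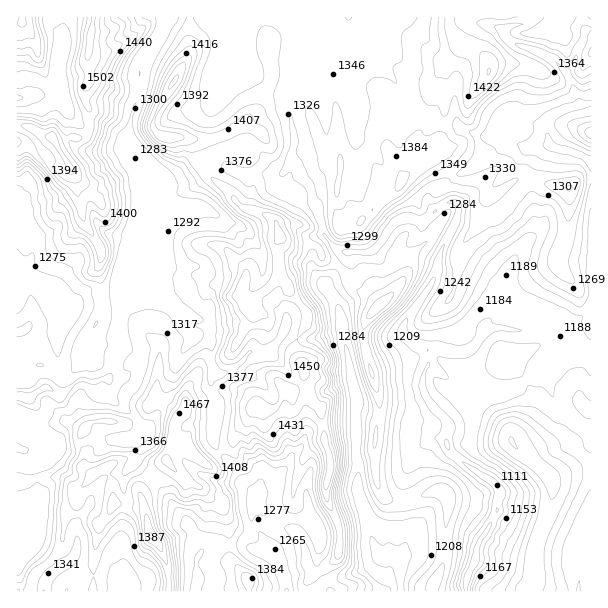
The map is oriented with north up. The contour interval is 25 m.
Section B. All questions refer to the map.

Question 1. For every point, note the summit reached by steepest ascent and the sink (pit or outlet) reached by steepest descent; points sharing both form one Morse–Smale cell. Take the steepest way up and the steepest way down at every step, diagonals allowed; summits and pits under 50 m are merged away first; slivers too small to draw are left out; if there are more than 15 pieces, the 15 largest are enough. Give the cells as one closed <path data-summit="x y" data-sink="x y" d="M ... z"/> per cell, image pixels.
<path data-summit="489 71" data-sink="468 576" d="M591 16l-294 0 7 13-4 22 0 8 4 6 0 7-10 18-5 18 6 32-3 19 12 21 6 6 2 12 7 14 5 22 4 6 10 10 10 3 18 0 8-3 22-28 6-4 21 4 14-12 15-8-2-20 30-20 12-10 11-12 3 0-4-6 0-8 8-11 24 7 9 5 3 5 1-10 5-7 15-7 24-5z"/><path data-summit="512 441" data-sink="468 576" d="M558 322l-10 0-26 9-28-3-8 3-8 11-13 10-16 0-8-3-10 0-3 2 0 14-6 12 0 12 5 10 21 26 0 24 11 11 30 20 10 9-1 21-22 38-1 13-9 21 1 10 125-1 0-237-11-4-11-21z"/><path data-summit="152 536" data-sink="24 398" d="M128 276l-3 0-3 5-1 33-3 13 3 15-12 36-14 4-12-3-9 5-12 10-18-6-14 10 8 12 0 15 10 18 0 4-3 3-16-2-5 2 12 21 1 24-7 15-6 26-8 10 1 46 13 0 4-17 26-26 2-6 4-30 5-7 7-3 1-14 14-15 11-6 4 3 6 15 0 18 30 3-4-16 26-29 8-21 1-19 13-18 4 0 20-9-1-15 3-9-4-12 0-17-7-5-11 0-8-8-3-6 0-8-8-9-8-5-16-5-5-3-6-11z"/><path data-summit="152 536" data-sink="468 576" d="M509 140l-6 0-11 12-42 30 1 16 7 8 0 7-4 14-12 21-4 13 0 9-6 12 27 8 12 6 11 12 5 9-1 14 8-3 28 3 26-9 10 0 11 4 23-20 0-144-13-8-30-9-22 3z"/><path data-summit="281 236" data-sink="24 398" d="M200 166l-24 15-26 4 1 33-5 22-4 11-15 18-1 6 9 5 9 13 5 3 16 5 8 5 8 9 0 8 3 6 8 8 11 0 7 5 0 17 2 10 9 5 10-4 20-18 9 3 6-1-1-18 3-13-5-9-11-3-2-8 16-13 12-14 2-4-3-29 3-9-4-12-6-5-27-9-21-22-15-11z"/><path data-summit="152 536" data-sink="468 576" d="M167 460l-27 31 4 19-3-4-15 0-12-2 0-18-6-15-4-3-11 6-14 15-1 14-11 7-5 33-6 11-22 21-3 16 163 1 4-10 0-25 5-7 26-5-1-23-5-18-11-5-12-12-14-6z"/><path data-summit="23 23" data-sink="24 398" d="M21 217l-5 1 1 328 7-10 6-26 7-15-1-24-12-21 5-2 16 2 3-3 0-4-10-18 0-15-8-12 14-10 18 6 16-14 6-1 11 3 14-4 12-36-3-15 3-13 1-33 5-12 17-23-16-10-21-1-20 12-7 7-4 10-10 9-9 11-13 4-12-10-10-3 10-20 0-16z"/><path data-summit="53 138" data-sink="24 398" d="M95 128l-5 0-7 10-14 0-9 4-4 0-3-4-11-2-10 9-16 7 0 64 8 3 8 20 0 16-10 20 10 3 12 10 13-4 9-11 10-9 4-10 7-7 20-12 21 1 15 10 3-6 5-22 0-21-3-15-8-9-8-18-4-12-14-10z"/><path data-summit="174 81" data-sink="468 576" d="M231 16l-41 1 0 37-26 42-8 18-4 12 9 10 27 3 5 5 7 20 21 0 24 11 36 0 13-14-2-11 3-10-6-30 5-18-25-8-39-24 5-18 0-16z"/><path data-summit="378 306" data-sink="468 576" d="M413 218l-11 0-6 4-22 28-8 3-16-1-4 9-20 21 0 6 3 2 19-8 20 13 11 11-12 12-3 6 0 21 15 53 0 18 43 10 13 12 11 2 2-15-21-26-5-10 0-12 6-12 0-14-17-9-8-9 0-7 3-6 12-15 16-27 4-8 0-9 7-19-17-12-6-8z"/><path data-summit="263 410" data-sink="287 591" d="M303 390l-18 2-12 17-19 1-7 12-11 9-2 10-12 12 19 27 17 15 0 9 9 10 15 4 21 0 8 4 5 5 4 15-2 12 0 15 2 2 15-11 3-5 2-24-4-15-10-16 0-18 5-18-7-27 0-14-4-10 2-3z"/><path data-summit="23 23" data-sink="468 576" d="M383 416l-3 0-2 4-4 20 0 30 4 16 6 12 14 4 13-2 21-8 11 0 5 5-3 60-5 15-7 13 0 6 32 1 3-16 7-15 1-13 22-38 1-21-10-9-30-20-11-11-4-10-9-1-13-12z"/><path data-summit="281 236" data-sink="468 576" d="M293 162l-12 13-36 0-24-11-17-1-4 2 6 9 16 12 21 22 27 9 7 8 3 9-3 9 3 29-2 4-12 14-16 13 0 5 4 5 6 0 6 5 2 11-3 7 0 14 2 4 11-13 6-11 12 7 4-2 7-14 0-12 21-18-16-24 2-22 10-11-5-22-6-9-3-17z"/><path data-summit="263 410" data-sink="401 570" d="M342 332l-9 0-24 8-12-2-2 7 9 26 0 6-3 6-9 7 14 1 16 19-2 3 4 10 0 14 7 27-5 18 0 18 10 16 4 15-2 24-3 5-16 12 5 8 17-2 21-7 20-14-9-14-6-25-9-24-3-75 1-23z"/><path data-summit="152 536" data-sink="287 591" d="M180 442l-8 1-6 16 20 22 14 6 12 12 11 5 6 26 0 15 17 1 9 4 17 3 8 11 7 28 42 0 1-2-5-6-13-11 7-3-1-16 2-12-4-15-5-5-8-4-21 0-15-4-9-10 0-9-17-15-20-28-15 12-21-20z"/>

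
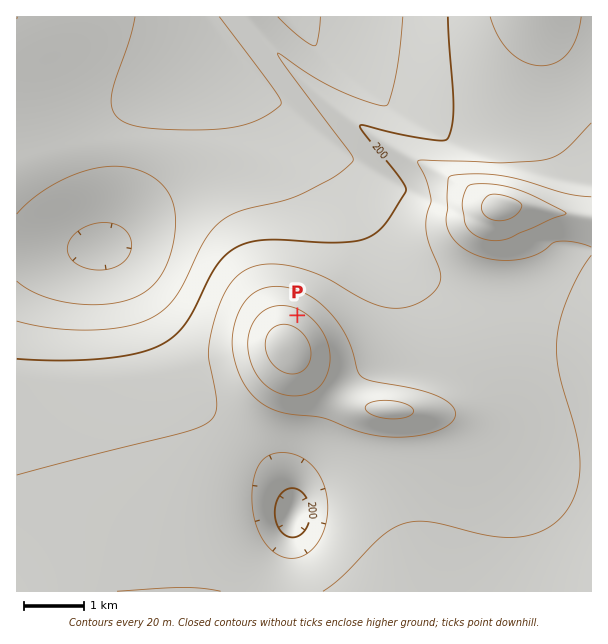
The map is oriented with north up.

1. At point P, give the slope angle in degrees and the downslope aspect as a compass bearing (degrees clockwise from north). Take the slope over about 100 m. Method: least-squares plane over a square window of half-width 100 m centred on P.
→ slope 4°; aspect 26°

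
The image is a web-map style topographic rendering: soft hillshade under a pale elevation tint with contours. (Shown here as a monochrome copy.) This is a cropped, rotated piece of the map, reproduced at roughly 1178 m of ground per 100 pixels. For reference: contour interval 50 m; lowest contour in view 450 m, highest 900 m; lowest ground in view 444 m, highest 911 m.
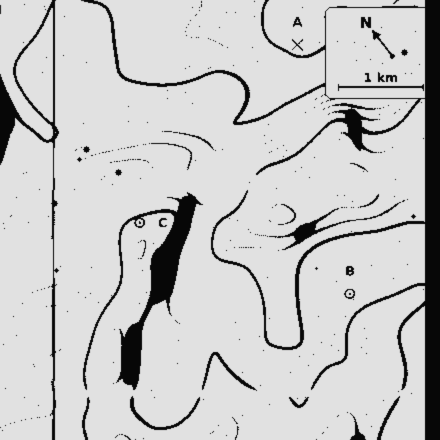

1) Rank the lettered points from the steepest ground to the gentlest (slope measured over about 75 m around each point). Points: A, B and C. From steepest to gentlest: C A B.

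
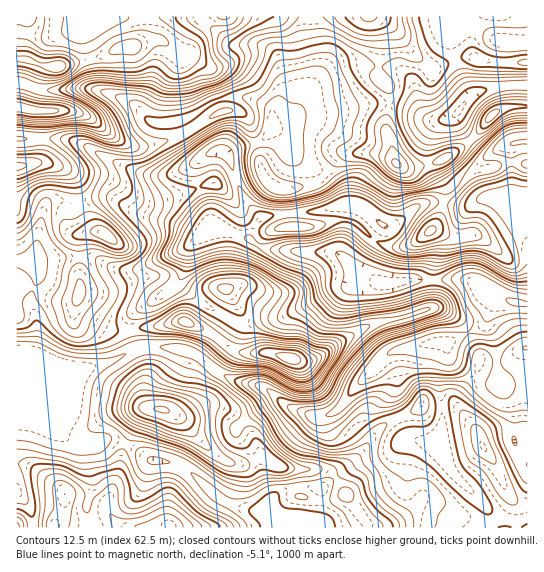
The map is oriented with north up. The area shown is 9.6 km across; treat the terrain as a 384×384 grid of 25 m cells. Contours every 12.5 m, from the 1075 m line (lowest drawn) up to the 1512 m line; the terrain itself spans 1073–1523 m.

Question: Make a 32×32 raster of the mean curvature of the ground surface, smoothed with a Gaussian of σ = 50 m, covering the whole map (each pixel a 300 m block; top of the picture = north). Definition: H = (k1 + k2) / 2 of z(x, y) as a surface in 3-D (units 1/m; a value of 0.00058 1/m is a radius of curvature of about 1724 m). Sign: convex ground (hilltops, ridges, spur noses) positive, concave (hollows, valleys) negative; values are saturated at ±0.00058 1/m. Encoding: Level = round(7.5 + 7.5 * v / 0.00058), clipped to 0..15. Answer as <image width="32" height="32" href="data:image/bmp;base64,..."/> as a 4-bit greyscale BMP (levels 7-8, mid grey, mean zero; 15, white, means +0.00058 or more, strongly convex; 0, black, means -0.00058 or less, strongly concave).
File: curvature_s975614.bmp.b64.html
<image width="32" height="32" href="data:image/bmp;base64,Qk12AgAAAAAAAHYAAAAoAAAAIAAAACAAAAABAAQAAAAAAAACAAATCwAAEwsAABAAAAAAAAAAAAAAABEREQAiIiIAMzMzAERERABVVVUAZmZmAHd3dwCIiIgAmZmZAKqqqgC7u7sAzMzMAN3d3QDu7u4A////ALa4eKq7u7p3d3Z5q4d4iHc3mVpze4U1VnmYmnVoiHaJSbx5tmt0RoQ1RcpWeYZXt2u4aLVWMoy5/NuId4h2eLSXZVWVMjnqi7aYmmaHZpuFZmd1VVisg4xGU1imZ2erR3h3h2mcyWWaaDWYqnhYu3l4d2iv7bmLtyATK3e8WqVXd3d3e4iJuFAJuSSUX4xleHd3Z3qWVyEAj+YxSGdll3h3VUQ2l2NN////dCZ2U7mIRHqqgyEE242rbdswJGWYjLesh5vu/6RkJlWf/ZMmZImGiodkSeU3llV2WK3/+3Zmd4qpl0JWq3m7dCMzScdWRIdqmHipXO39q5VnZCIiMml3aHREV1eZhkV3ZUVUlCb6dmhX/aMDVjIAEjbd/JytpoSrz6eaVWVc//ttg3/Z6mfDlolFeINIgBI3p0UntGdng2V0WZi3WznKcxJaMGcld4NZl5lmivVuy95nmdpZdUX93adUUzWivGZolX/r5k28epcRjLphMpl3eaucds+RRwAAL9d6+yKVd3d2fWVWygKd3f50REvp5nd3d5pUQ2+X/O+lMmdiSXV3d3dpZ3U6/xAAADVrqGNoZ3d3mnmlMQBc/pq7e8r8h2dmeYdpuIqq6amcq3ibeJhXZmZ2iXjKm1RFZ6uJmlREeHZoeKZ3hVWIZ3Zmd1SMmreYq7p1d3iI"/>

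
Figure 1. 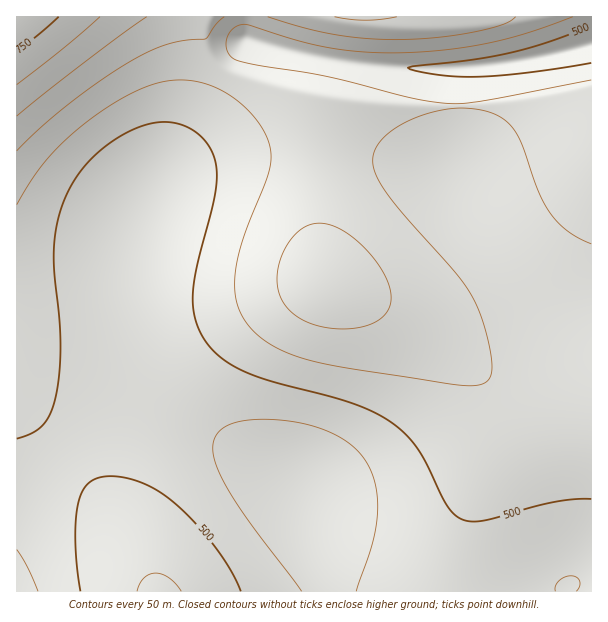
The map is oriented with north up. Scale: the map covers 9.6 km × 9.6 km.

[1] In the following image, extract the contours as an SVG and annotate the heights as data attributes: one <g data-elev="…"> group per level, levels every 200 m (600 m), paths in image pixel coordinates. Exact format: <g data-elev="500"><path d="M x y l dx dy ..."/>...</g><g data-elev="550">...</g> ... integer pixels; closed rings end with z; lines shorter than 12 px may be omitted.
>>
<g data-elev="600"><path d="M336 329l24-2 11-3 9-5 6-5 4-8 1-7-1-9-4-12-8-14-10-13-12-11-12-9-11-5-10-3-11 1-7 3-8 5-12 17-7 21 0 20 7 15 12 12 18 8z"/><path d="M17 151l44-41 55-40 25-15 21-9 20-5 24-2 10-15 8-7"/><path d="M268 17l35 11 29 6 31 4 32 2 37-2 38-5 34-9 12-7"/></g>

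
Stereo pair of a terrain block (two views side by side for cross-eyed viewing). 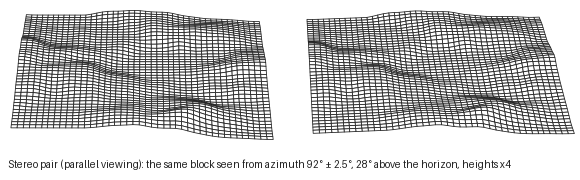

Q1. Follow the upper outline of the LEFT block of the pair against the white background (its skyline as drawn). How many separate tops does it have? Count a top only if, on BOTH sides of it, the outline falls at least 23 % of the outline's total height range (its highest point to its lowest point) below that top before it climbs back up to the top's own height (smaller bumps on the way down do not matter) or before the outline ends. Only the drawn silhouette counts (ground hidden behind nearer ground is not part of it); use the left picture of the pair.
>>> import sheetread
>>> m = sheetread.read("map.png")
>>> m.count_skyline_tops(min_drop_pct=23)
4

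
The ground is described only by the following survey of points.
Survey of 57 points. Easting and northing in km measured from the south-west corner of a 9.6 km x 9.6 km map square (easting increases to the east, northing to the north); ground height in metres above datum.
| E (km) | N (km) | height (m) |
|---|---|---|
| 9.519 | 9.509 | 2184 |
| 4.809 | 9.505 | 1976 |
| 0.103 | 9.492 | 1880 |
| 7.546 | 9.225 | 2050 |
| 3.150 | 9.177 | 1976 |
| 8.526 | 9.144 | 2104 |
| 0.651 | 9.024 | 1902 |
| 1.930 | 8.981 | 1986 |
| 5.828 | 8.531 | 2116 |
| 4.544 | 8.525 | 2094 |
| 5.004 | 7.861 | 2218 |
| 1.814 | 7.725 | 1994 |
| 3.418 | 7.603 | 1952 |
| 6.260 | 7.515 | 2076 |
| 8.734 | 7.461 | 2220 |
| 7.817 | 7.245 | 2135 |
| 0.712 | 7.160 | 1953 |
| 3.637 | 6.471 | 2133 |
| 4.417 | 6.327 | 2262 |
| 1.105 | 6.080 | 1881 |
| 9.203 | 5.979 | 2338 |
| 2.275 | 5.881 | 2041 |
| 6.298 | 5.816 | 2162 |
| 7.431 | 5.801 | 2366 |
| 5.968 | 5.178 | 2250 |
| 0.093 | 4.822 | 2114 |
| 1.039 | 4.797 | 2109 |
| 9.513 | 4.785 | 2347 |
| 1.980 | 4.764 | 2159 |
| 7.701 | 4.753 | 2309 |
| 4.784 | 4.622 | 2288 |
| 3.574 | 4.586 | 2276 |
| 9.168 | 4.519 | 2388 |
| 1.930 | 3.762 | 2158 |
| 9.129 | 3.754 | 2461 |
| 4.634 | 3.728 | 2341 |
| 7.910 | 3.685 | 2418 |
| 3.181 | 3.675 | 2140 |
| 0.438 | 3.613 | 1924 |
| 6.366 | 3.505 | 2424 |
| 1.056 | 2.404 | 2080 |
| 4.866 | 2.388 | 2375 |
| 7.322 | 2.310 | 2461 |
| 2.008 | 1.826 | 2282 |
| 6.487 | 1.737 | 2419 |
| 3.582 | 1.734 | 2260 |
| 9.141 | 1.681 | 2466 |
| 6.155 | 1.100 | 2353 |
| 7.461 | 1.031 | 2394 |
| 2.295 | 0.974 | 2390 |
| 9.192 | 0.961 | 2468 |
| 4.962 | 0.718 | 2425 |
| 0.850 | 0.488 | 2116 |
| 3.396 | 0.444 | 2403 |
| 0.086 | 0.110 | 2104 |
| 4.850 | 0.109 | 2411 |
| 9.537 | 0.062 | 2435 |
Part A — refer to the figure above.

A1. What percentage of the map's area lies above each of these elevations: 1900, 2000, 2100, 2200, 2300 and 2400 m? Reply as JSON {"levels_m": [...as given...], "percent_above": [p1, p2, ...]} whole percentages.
{"levels_m": [1900, 2000, 2100, 2200, 2300, 2400], "percent_above": [97, 84, 69, 50, 35, 17]}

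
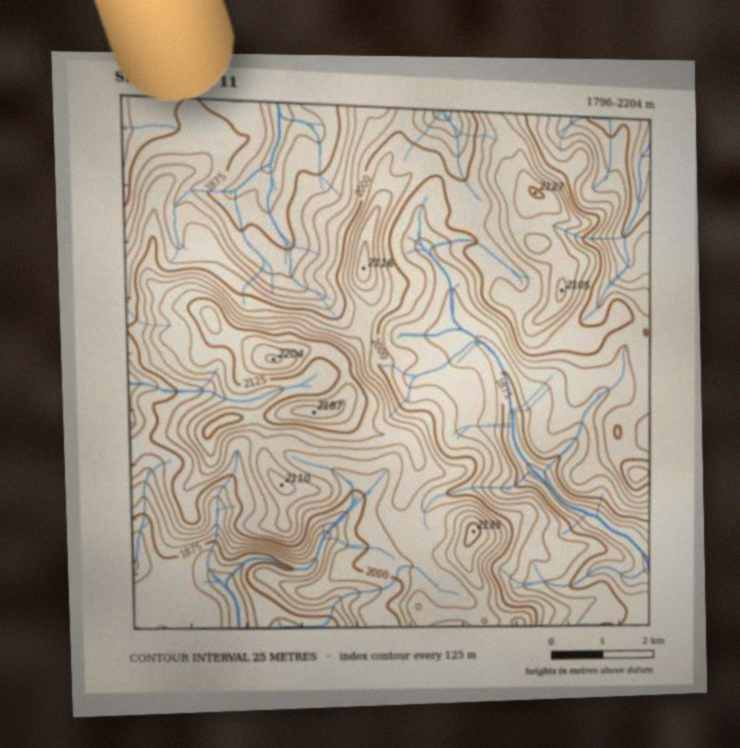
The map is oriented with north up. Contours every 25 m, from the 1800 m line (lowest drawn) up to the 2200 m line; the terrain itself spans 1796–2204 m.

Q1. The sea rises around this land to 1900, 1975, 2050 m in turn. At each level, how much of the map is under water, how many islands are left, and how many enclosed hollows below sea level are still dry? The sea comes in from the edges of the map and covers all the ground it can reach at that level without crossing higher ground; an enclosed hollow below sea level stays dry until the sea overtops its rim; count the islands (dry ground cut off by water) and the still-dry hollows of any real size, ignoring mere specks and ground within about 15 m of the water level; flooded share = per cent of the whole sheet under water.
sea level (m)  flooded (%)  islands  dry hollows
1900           22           0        0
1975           49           0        0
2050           80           2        0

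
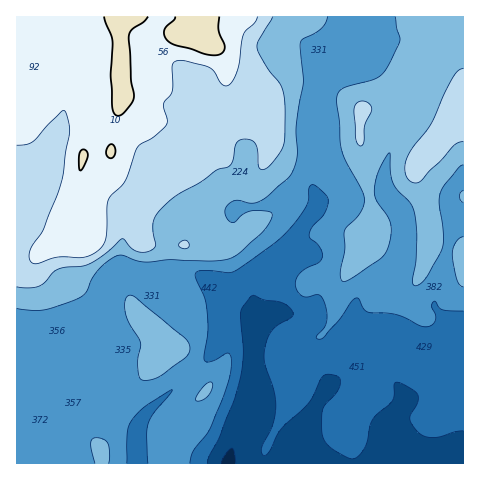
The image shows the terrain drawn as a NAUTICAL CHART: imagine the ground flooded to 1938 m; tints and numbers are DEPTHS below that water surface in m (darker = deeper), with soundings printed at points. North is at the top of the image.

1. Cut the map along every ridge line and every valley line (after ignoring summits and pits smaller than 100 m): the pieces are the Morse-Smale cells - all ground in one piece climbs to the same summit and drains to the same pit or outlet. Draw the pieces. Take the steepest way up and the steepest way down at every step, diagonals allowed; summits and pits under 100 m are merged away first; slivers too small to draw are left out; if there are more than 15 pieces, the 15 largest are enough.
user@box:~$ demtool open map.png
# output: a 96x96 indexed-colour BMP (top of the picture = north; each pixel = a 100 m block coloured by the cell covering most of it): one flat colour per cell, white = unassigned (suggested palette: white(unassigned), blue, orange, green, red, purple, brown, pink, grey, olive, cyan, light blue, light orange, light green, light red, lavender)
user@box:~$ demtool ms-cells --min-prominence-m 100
<image width="96" height="96" href="data:image/bmp;base64,Qk12EgAAAAAAAHYAAAAoAAAAYAAAAGAAAAABAAQAAAAAAAASAAATCwAAEwsAABAAAAAAAAAA////ALR3HwAOf/8ALKAsACgn1gC9Z5QAS1aMAMJ34wB/f38AIr28AM++FwDox64AeLv/AIrfmACWmP8A1bDFABERERERERERERERERERERERERERERERERERERERERERERERERERERERERERERERERERERERERERERERERERERERERERERERERERERERERERERERERERERERERERERERERERERERERERERERERERERERERERERERERERERERERERERERERERERERERERERERERERERERERERERERERERERERERERERERERERERERERERERERERERERERERERERERERERERERERERERERERERERERERERERERERERERERERERERERERERERERERERERERERERERERERERERERERERERERERERERERERERERERERERERERERERERERERERERERERERERERERERERERERERERERERERERERERERERERERERERERERERERERERERERERERERERERERERERERERERERERERERERERERERERERERERERERERERERERERERERERERERERERERERERERETMRERERERERERERERERERERERERERERERERERERERERERERERERERERERERERETMzMxEREREREREREREREREREREREREREREREREREREREREREREREREREREREREREzMzMzERERERERERERERERERERERERERERERERERERERERERERERERERERERERETMzMzMzMRERERERERERERERERERERERERERERERERERERERERERERERERERERERMzMzMzMzMxERERERERERERERERERERERERERERERERERERERERERERERERERERMzMzMzMzMzMzEREREREREREREREREREREREREREREREREREREREREREREREREREzMzMzMzMzMzMzMREREREREREREREREREREREREREREREREREiEREREREREREREREzMzMzMzMzMzMzMxEREREREREREREREREREREREREREREREREiIhEREREREREREREzMzMzMzMzMzMzMzERERERERERERERERERERERERERERERERIiIiIhEREREREREREzMzMzMzMzMzMzMzMRERERERERERERERERERERERERERERESIiIiIiIhERERERERETMzMzMzMzMzMzMzMxERERERERERERERERERERERERERERESIiIiIiIiIhERERERETMzMzMzMzMzMzMzMzMREREREREREREREREREREREREREREiIiIiIiIiIhERERERETMzMzMzMzMzMzMzMzMxEREREREREREREREREREREREREREiIiIiIiIiIhERERERETMzMzMzMzMzMzMzMzMzERERERERERERERERERERERERERIiIiIiIiIiIhERERERETMzMzMzMzMzMzMzMzMzMRERERERERERERERERERERERERIiIiIiIiIiIhERERERERMzMzMzMzMzMzMzMzMzMxERERERERERERERERERERERERIiIiIiIiIiIhERERERERMzMzMzMzMzMzMzMzMzMxERERERERERERERERERERERESIiIiIiIiIiIhEREREREREzMzMzMzMzMzMzMzMzMzERERERERERERERERERERERIiIiIiIiIiIiIhEREREREREzMzMzMzMzMzMzMzMzMzERERERERERERERERESIiIiIiIiIiIiIiIiIhERERERERETMzMzMzMzMzMzMzMzMzMREREREREREREREREiIiIiIiIiIiIiIiIiIhERERERERETMzMzMzMzMzMzMzMzMzMRERERERERERERESIiIiIiIiIiIiIiIiIiIhERERERERETMzMzMzMzMzMzMzMzMzMREREREREREREREiIiIiIiIiIiIiIiIiIiIhERERERERERMzMzMzMzMzMzMzMzMzMxERERERERERERIiIiIiIiIiIiIiIiIiIiIhERERERERERMzMzMzMzMzMzMzMzMzMxERERERERERESIiIiIiIiIiIiIiIiIiIiIhEREREREREREzMzMzMzMzMzMzMzMzMzMTMRERERERESIiIiIiIiIiIiIiIiIiIiIhEREREREREREzMzMzMzMzMzMzMzMzMzMxERERERERERIiIiIiIiIiIiIiIiIiIiIhERERERERERETMzMzMzMzMzMzMzMzMzERERERERERERIiIiIiIiIiIiIiIiIiIiIhERERERERERETMzMzMzMzMzMzMzMzMxEREREREREREREiIiIiIiIiIiIiIiIiIiIhERERERERERERMzMzMzMzMzMzMzMzMREREREREREREREiIiIiIiIiIiIiIiIiIiIhERERERERERERMzMzMzMzMzMzMzMzMREREREREREREREiIiIiIiIiIiIiIiIiIiIhERERERERERERMzMzMzMzMzMzMzMzEREREREREREREREiIiIiIiIiIiIiIiIiIiIhEREREREREREREzMzMzMzMzMzMzMREREREREREREREREiIiIiIiIiIiIiIiIiIiIhEREREREREREREzMzMzMzMzMzMxEREREREREREREREREiIiIiIiIiIiIiIiIiIiIhERERERERERERERMzMRERETMxEREREREREREREREREREiIiIiIiIiIiIiIiIiIiIhERERERERERERERERERERERERERERERERERESERERERIiIiIiIiIiIiIiIiIiIiIhERERERERERERERERERERERERERERERERERERIiIRERIiIiIiIiIiIiIiIiIiIiIhEREREREREREREREREREREREREREREREREREREiIiIiIiIiIiIiIiIiIiIiIiIiIhERERERERERERERERERERERERERERERERERERESIiIiIiIiIiIiIiIiIiIiIiIiIhERERERERERERERERERERERERERERERERERERESIiIiIiIiIiIiIiIiIiIiIiIiIhERERERERERERERERERERERERERERERERERERERIiIiIiIiIiIiIiIiIiIiIiIiIhEREREREREREREREREREREREREREREREREREREREiIiIiIiIiIiIiIiIiIiIiIiIhERERERERERERERERERERERERERERERERERERERESIiIiIiIiIiIiIiIiIiIiIiIhERERERERERERERERERERERERERERERERERERERERIiIiIiIiIiIiIiIiIiIiIiIhERERERERERERERERERERERERERERERERERERERERIiIiIiIiIiIiIiIiIiIiIiIhEREREREREREREREREREREREREREREREREREREREREiIiIiIiIiIiIiIiIiIiIiIhERERERERERERERERERERERERERERERERERERERERESIiIiIiIiIiIiIiIiIiIiIhERERERERERERERERERERERERERERERERERERERERERIiIiIiIiIiIiIiIiIiIiIhEREREREREREREREREREREREREREREREREREREREREREiIiIiIiIiIiIiIiIiIiIhEREREREREREREREREREREREREREREREREREREREREREiIiIiIiIiIiIiIiIiIiIhERERERERERERERERERERERERERERERERERERERERERIiIiIiIiIiIiIiIiIiIiIhERERERERERERERERERERERERERERERERERERERERERIiIiIiIiIiIiIiIiIiIiIhERERERERERERERERERERERERERERERERERERERERERIiIiIiIiIiIiIiIiIiIiIhERERERERERERERERERERERERERERERERERERERERERIiIiIiIiIiIiIiIiIiIiIhERERERERERERERERERERERERERERERERERERERERERIiIiIiIiIiIiIiIiIiIiIhERERERERERERERERERERERERERERERERERERERERERIiIiIiIiIiIiIiIiIiIiIhERERERERERERERERERERERERERERERERERERERERERIiIiIiIiIiIiIiIiIiIiIhEREREREREREREREREREREREREREREREREREREREREREiIiIiIiIiIiIiIiIiIiIhERERERERERERERERERERERERERERERERERERERERERESIiIiIiIiIiIiIiIiIiIhERERERERERERERERERERERERERERERERERERERERERERIiIiIiIiIiIiIiIiIiIhERERERERERERERERERERERERERERERERERERERERERERIiIiIiIiIiIiIiIiIiIhERERERERERERERERERERERERERERERERERERERERERERIiIiIiIiIiIiIiIiIiIhERERERERERERERERERERERERERERERERERERERERERERIiIiIiIiIiIiIiIiIiIhERERERERERERERERERERERERERERERERERERERERERERIiIiIiIiIiIiIiIiIiIhERERERERERERERERERERERERERERERERERERERERERESIiIiIiIiIiIiIiIiIiIhERERERERERERERERERERERERERERERERERERERERERESIiIiIiIiIiIiIiIiIiIhERERERERERERERERERERERERERERERERERERERERERESIiIiIiIiIiIiIiIiIiIhERERERERERERERERERERERERERERERERERERERERERESIiIiIiIiIiIiIiIiIiIhEREREREREREREREREREREREREREREREREREREREREREiIiIiIiIiIiIiIiIiIiIhEREREREREREREREREREREREREREREREREREREREREREiIiIiIiIiIiIiIiIiIiIhEREREREREREREREREREREREREREREREREREREREREREiIiIiIiIiIiIiIiIiIiIhERERERERERERERERERERERERERERERERERERERERERESIiIiIiIiIiIiIiIiIiIhERERERERERERERERERERERERERERERERERERERERERESIiIiIiIiIiIiIiIiIiIhERERERERERERERERERERERERERERERERERERERERERESIiIiIiIiIiIiIiIiIiIhERERERERERERERERERERERERERERERERERERERERERERIiIiIiIiIiIiIiIiIiIhERERERERERERERERERERERERERERERERERERERERERERIiIiIiIiIiIiIiIiIiIhERERERERERERERERERERERERERERERERERERERERERERIiIiIiIiIiIiIiIiIiIhERERERERERERERERERERERERERERERERERERERERERERIiIiIiIiIiIiIiIiIiIhERERERERERERERERERERERERERERERERERERERERERERIiIiIiIiIiIiIiIiIiIhERERERERERERERERERERERERERERERERERERERERERERIiIiIiIiIiIiIiIiIiIhERERERERERERERERERERERERERERERERERERERERERERIiIiIiIiIiIiIiIiIiIhERERERERERERERERERERERERERERERERERERERERERERIiIiIiIiIiIiIiIiIiIhERERERERERERERERERERERERERERERERERERERERERERIiIiIiIiIiIiIiIiIiIhEREREREREREREREREREREREREREREREREREREREREREREiIiIiIiIiIiIiIiIiIhEREREREREREREREREREREREREREREREREREREREREREREiIiIiIiIiIiIiIiIiIhERERERERERERERERERERERERERERERERERERERERERERESIiIiIiIiIiIiIiIiIhERERERERERERERERERERERERERERERERERERERERERERESIiIiIiIiIiIiIiIiIhERERERERERERERERERERERERERERERERERERERERERERESIiIiIiIiIiIiIiIiIhERERERERERERERERERERERERERERERERERERERERERERESIiIiIiIiIiIiIiIiIg=="/>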